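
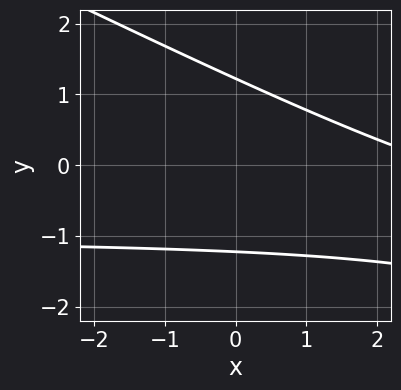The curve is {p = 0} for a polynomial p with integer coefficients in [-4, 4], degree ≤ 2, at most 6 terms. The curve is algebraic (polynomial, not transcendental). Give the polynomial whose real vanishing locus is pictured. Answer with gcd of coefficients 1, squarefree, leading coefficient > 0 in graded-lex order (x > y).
1. The degree is 2 — the shape is more complex than any degree-1 curve.
2. From the axis intercepts and sections: it misses every integer gridline on the x-axis.
3. Solving for integer coefficients yields p as stated.

x*y + 2*y^2 + x - 3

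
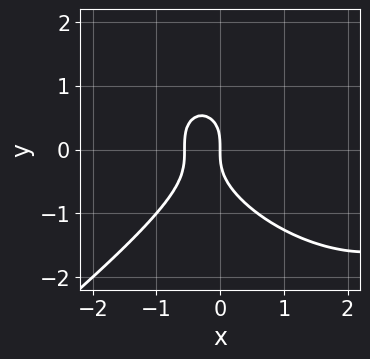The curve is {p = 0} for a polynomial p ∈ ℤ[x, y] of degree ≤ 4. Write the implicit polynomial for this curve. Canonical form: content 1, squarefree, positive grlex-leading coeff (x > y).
x^3 - 2*y^3 - 3*x^2 - 2*x

First, degree: a generic line meets the curve in up to 3 points, so deg p = 3.
Next, against the integer gridlines: one x-axis crossing is at x = 0; it crosses the y-axis at the gridline y = 0.
Finally, fitting integer coefficients to these (and the overall shape) gives p.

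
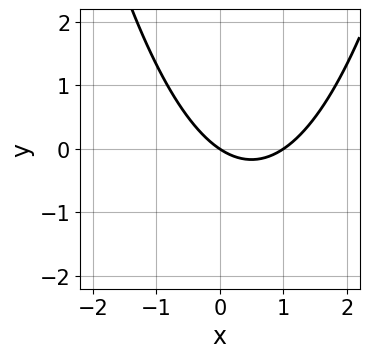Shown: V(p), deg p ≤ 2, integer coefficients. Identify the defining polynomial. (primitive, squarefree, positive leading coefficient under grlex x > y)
1. deg p = 2. The shape is more complex than any degree-1 curve.
2. From the visible intercepts: among the integer gridlines, it crosses the x-axis at x ∈ {0, 1}; it crosses the y-axis at the gridline y = 0.
3. Together with the visible shape, these determine p as stated.

2*x^2 - 2*x - 3*y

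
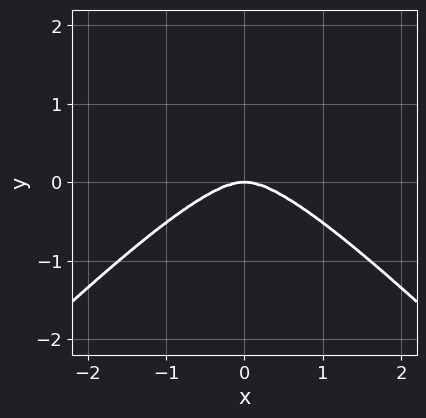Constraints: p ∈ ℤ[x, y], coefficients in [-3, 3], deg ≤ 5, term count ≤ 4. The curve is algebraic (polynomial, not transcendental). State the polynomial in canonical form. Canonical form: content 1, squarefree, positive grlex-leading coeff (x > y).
1. Degree: the shape is more complex than any degree-3 curve, so deg p = 4.
2. Symmetries: mirror symmetry x ↦ −x ⇒ only even powers of x.
3. Against the integer gridlines: one x-axis crossing is at x = 0; one y-axis crossing is at y = 0.
4. Putting this together gives p.

x^4 - y^4 + x^2*y + 3*y^3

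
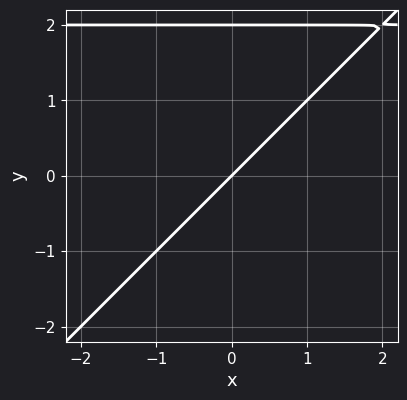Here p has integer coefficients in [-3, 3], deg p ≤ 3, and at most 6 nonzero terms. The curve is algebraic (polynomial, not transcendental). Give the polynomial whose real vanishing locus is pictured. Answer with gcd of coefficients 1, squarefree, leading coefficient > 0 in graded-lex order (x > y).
1. Degree: no degree-1 curve has this shape, so deg p = 2.
2. Checking where it meets the axes: the y-axis gridline crossings are at y ∈ {0, 2}; it crosses the x-axis at the gridline x = 0.
3. The integer polynomial consistent with all of this is the stated p.

x*y - y^2 - 2*x + 2*y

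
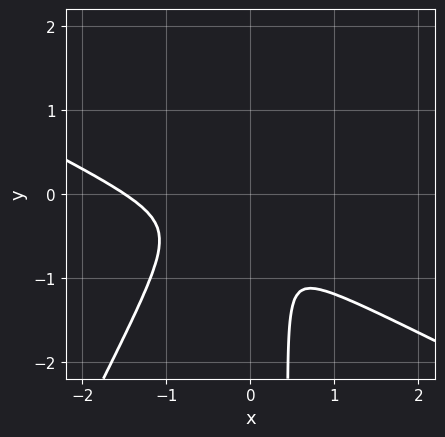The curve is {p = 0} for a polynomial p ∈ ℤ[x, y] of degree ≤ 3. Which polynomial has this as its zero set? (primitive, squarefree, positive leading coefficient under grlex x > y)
2*x^3 + 3*x^2*y - 2*x*y^2 + 3*x^2 + y^2

deg p = 3.
Solving for integer coefficients yields p as stated.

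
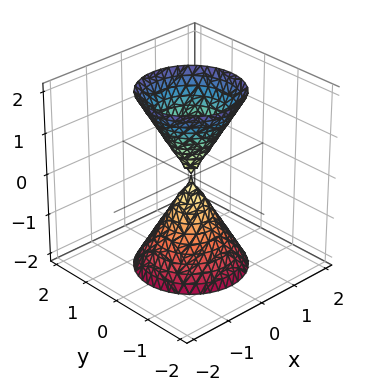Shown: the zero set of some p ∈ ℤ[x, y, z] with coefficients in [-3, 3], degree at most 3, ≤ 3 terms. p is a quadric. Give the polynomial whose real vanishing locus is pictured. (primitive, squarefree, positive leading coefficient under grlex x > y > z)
3*x^2 + 3*y^2 - z^2

The picture has 2 separate pieces.
Degree: a double cone through the origin; a quadric, so deg p = 2.
Symmetries: the z-axis is an axis of rotation, so x and y enter only as x² + y²; mirror symmetry z ↦ −z ⇒ only even powers of z.
Reading off the gridlines: one x-axis crossing is at x = 0; it meets the y-axis at y = 0 (among the integer gridlines); one z-axis crossing is at z = 0.
The integer polynomial consistent with all of this is the stated p.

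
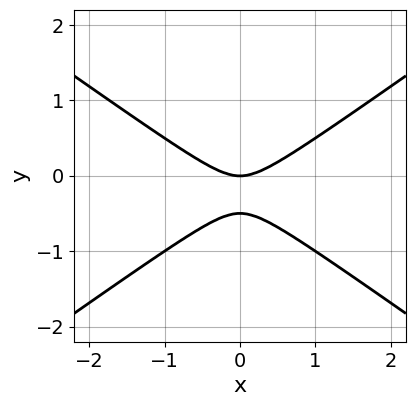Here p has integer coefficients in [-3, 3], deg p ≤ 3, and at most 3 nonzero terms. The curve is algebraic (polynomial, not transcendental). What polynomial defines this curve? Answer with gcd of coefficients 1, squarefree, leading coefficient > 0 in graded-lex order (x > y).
deg p = 2. No degree-1 curve has this shape.
Symmetries: mirror symmetry x ↦ −x ⇒ only even powers of x.
From the axis intercepts and sections: it crosses the y-axis at the gridline y = 0; it crosses the x-axis at the gridline x = 0.
Fitting integer coefficients to these (and the overall shape) gives p.

x^2 - 2*y^2 - y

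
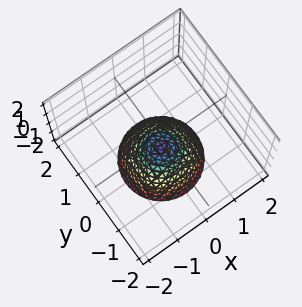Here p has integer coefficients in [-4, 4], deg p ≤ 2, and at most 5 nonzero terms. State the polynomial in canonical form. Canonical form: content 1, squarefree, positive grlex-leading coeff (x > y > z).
3*x^2 + 3*y^2 + 3*z + 2

(a) deg p = 2.
(b) Symmetries: every cross-section ⟂ z is a circle, so x, y appear only via x² + y².
(c) Against the integer gridlines: a circular section at z = -2 has radius between 1 and 2; no x-intercept at any integer in the box; the surface avoids every integer y-axis point in the box.
(d) Putting this together gives p.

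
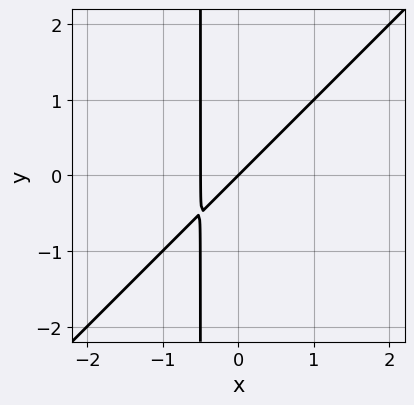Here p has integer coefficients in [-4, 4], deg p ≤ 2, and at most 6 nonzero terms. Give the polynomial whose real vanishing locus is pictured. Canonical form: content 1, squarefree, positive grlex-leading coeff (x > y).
2*x^2 - 2*x*y + x - y

(a) deg p = 2. The shape is more complex than any degree-1 curve.
(b) Against the integer gridlines: one x-axis crossing is at x = 0; one y-axis crossing is at y = 0.
(c) Solving for integer coefficients yields p as stated.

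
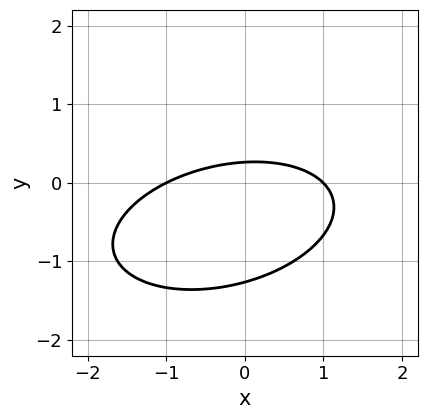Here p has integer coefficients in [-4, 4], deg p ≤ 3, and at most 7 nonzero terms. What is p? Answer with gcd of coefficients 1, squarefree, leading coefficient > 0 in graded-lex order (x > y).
x^2 - x*y + 3*y^2 + 3*y - 1

1. The degree is 2 — no degree-1 curve has this shape.
2. Against the integer gridlines: the x-axis gridline crossings are at x ∈ {-1, 1}.
3. The integer polynomial consistent with all of this is the stated p.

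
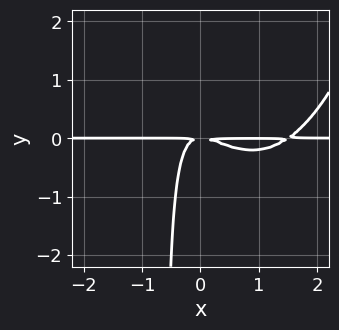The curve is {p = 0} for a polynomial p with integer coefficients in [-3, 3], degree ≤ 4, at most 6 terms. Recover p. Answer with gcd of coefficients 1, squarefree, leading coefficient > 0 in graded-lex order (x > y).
2*x^3*y - 3*x^2*y - 3*x*y^2 - 2*y^2

1. deg p = 4. A generic line meets the curve in up to 4 points.
2. Checking where it meets the axes: the visible x-axis segment lies entirely on the curve.
3. The integer polynomial consistent with all of this is the stated p.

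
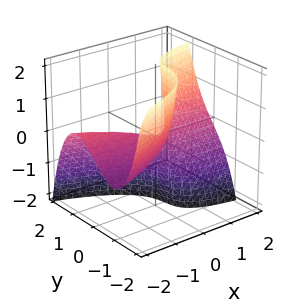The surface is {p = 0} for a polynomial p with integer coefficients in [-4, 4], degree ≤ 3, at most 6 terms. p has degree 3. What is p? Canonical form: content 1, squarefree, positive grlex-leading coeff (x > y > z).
3*y^3 + 3*x*y - 3*x*z + y^2 + z

1. Degree: a generic line meets the surface in up to 3 points, so deg p = 3.
2. From the axis intercepts and sections: every point of the x-axis in the box is on the surface; it meets the z-axis at z = 0 (among the integer gridlines); it crosses the y-axis at the gridline y = 0.
3. Together with the visible shape, these determine p as stated.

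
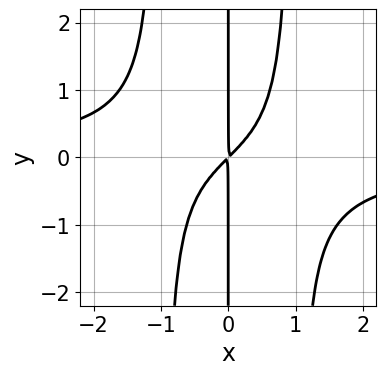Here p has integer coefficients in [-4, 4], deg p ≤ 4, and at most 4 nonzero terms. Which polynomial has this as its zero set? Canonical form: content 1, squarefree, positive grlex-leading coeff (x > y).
x^3*y + x^2 - x*y

1. The degree is 4 — a generic line meets the curve in up to 4 points.
2. Reading off the gridlines: every point of the y-axis in the box is on the curve.
3. The integer polynomial consistent with all of this is the stated p.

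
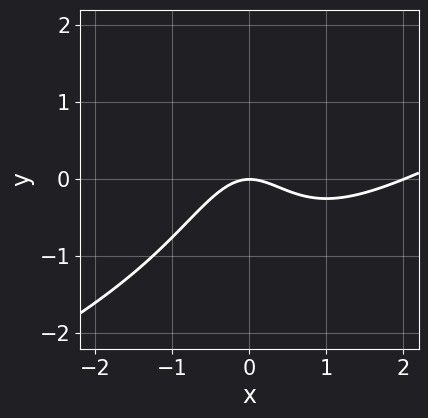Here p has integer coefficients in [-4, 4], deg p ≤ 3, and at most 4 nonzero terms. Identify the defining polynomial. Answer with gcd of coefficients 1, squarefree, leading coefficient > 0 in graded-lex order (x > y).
First, deg p = 3. No degree-2 curve has this shape.
Next, from the axis intercepts and sections: it meets the y-axis at y = 0 (among the integer gridlines); among the integer gridlines, it crosses the x-axis at x ∈ {0, 2}.
Finally, these observations pin down the coefficients.

x^3 - 2*x^2*y - 2*x^2 - 2*y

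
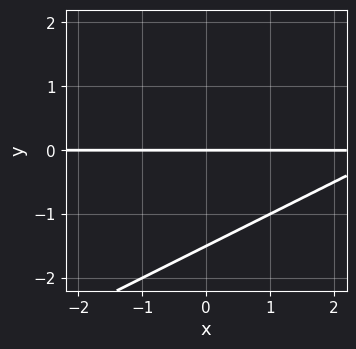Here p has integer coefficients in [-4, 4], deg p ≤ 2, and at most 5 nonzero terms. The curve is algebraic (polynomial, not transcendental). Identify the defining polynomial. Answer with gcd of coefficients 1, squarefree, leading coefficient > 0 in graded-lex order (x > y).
First, the degree is 2 — no degree-1 curve has this shape.
Then, observable constraints: one y-axis crossing is at y = 0; the visible x-axis segment lies entirely on the curve.
Finally, the integer polynomial consistent with all of this is the stated p.

x*y - 2*y^2 - 3*y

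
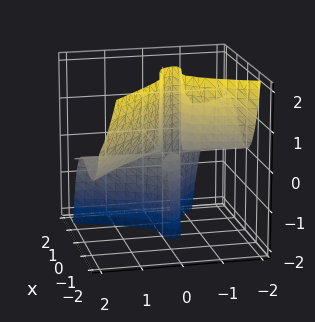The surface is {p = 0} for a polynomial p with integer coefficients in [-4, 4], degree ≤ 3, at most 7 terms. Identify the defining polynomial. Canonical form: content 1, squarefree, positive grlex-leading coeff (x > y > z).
The degree is 3 — no degree-2 surface has this shape.
From the visible intercepts: the visible y-axis segment lies entirely on the surface; every point of the z-axis in the box is on the surface.
These observations pin down the coefficients.

3*x^3 + 3*x^2*y + 2*y^2*z - x^2 + y*z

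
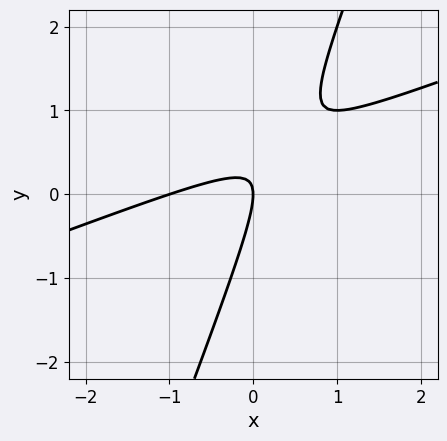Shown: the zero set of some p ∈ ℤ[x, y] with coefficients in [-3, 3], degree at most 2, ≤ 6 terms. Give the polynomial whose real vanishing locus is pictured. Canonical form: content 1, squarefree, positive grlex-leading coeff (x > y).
x^2 - 3*x*y + y^2 + x

First, deg p = 2.
Next, against the integer gridlines: it crosses the y-axis at the gridline y = 0; among the integer gridlines, it crosses the x-axis at x ∈ {-1, 0}.
Finally, solving for integer coefficients yields p as stated.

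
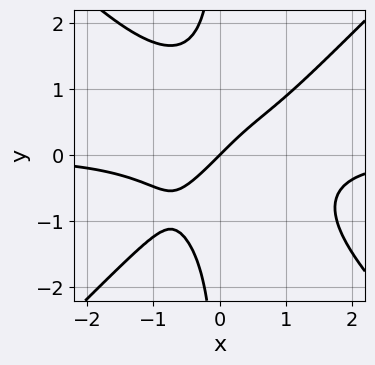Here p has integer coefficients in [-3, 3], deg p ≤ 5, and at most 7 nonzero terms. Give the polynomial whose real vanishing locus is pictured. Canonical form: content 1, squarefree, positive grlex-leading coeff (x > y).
3*x^3*y - 3*x*y^3 - x^2*y + 3*x - 3*y

1. deg p = 4.
2. From the axis intercepts and sections: one y-axis crossing is at y = 0; it meets the x-axis at x = 0 (among the integer gridlines).
3. These observations pin down the coefficients.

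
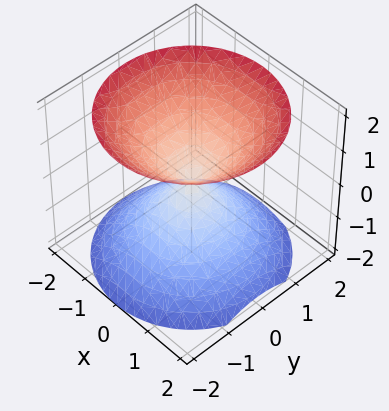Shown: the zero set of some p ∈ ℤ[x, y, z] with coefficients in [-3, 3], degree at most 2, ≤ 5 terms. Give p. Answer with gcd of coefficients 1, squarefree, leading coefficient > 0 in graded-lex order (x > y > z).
1. I count 2 distinct pieces. Treating them together as one polynomial.
2. Degree: a double cone through the origin; a quadric, so deg p = 2.
3. Symmetries: it's symmetric under z → −z, forcing even powers of z; every cross-section ⟂ z is a circle, so x, y appear only via x² + y².
4. Checking where it meets the axes: a circular section at z = -1 has radius exactly 1; it crosses the y-axis at the gridline y = 0; one z-axis crossing is at z = 0; it crosses the x-axis at the gridline x = 0.
5. Matching integer coefficients to the picture gives p.

x^2 + y^2 - z^2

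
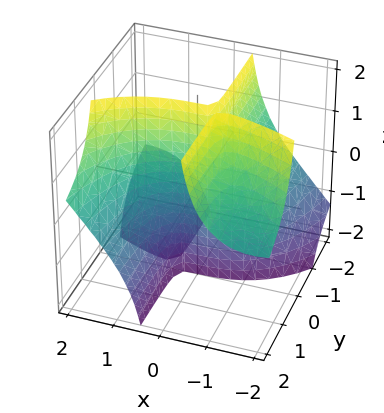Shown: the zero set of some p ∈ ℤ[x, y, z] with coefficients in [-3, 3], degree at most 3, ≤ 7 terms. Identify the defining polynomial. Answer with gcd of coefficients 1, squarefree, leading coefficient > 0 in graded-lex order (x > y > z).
x^3 + x^2*y - 3*x*y*z - x*y - 3*y

There are 3 components.
deg p = 3.
From the visible intercepts: one y-axis crossing is at y = 0; it crosses the x-axis at the gridline x = 0; the visible z-axis segment lies entirely on the surface.
Fitting integer coefficients to these (and the overall shape) gives p.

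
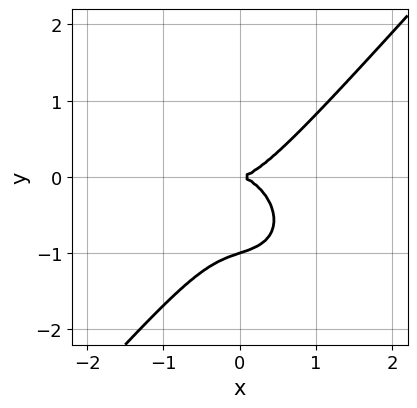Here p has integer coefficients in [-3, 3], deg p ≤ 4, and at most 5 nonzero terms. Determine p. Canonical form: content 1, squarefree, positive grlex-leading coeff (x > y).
3*x^3 + x*y^2 - 3*y^3 - 3*y^2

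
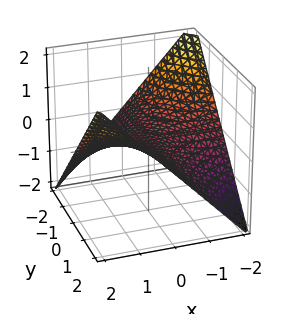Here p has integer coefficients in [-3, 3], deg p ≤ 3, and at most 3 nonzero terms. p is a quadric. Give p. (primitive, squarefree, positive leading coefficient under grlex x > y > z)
x*y - 2*z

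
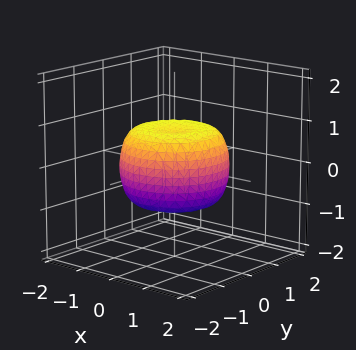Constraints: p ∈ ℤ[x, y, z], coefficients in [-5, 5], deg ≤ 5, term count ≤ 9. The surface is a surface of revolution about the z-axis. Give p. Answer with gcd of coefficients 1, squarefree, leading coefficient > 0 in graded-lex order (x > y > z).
2*x^4 + 4*x^2*y^2 + 2*y^4 - 2*x^2 - 2*y^2 + 3*z^2 - 2

(a) The degree is 4 — no degree-3 surface has this shape.
(b) By symmetry, every cross-section ⟂ z is a circle, so x, y appear only via x² + y².
(c) From the axis intercepts and sections: a circular section at z = 0 has radius between 1 and 2.
(d) Together with the visible shape, these determine p as stated.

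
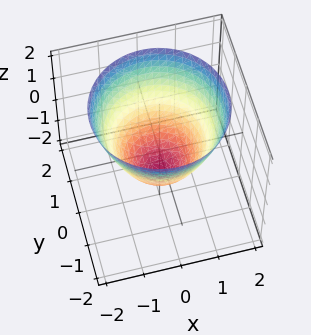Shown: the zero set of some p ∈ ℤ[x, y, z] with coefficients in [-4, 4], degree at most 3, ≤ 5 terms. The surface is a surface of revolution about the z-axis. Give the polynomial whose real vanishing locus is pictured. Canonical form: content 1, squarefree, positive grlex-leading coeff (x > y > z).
deg p = 2. No degree-1 surface has this shape.
By symmetry, the surface is invariant under rotation about z: p = q(x² + y², z).
From the visible intercepts: the x-axis gridline crossings are at x ∈ {-1, 1}; one z-axis crossing is at z = -1.
Solving for integer coefficients yields p as stated. Check: (0, 1, 0) on the y-axis lies on the surface, and p(0, 1, 0) = 0. ✓

x^2 + y^2 - z - 1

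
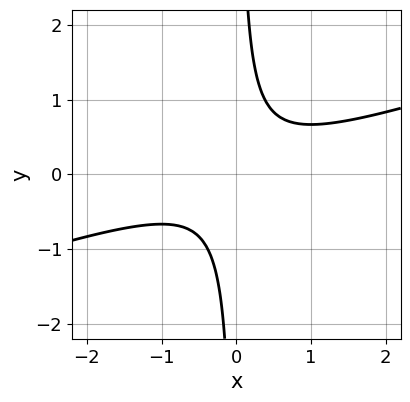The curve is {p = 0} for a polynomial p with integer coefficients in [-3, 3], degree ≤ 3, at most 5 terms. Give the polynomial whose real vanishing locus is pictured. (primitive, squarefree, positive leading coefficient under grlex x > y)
x^2 - 3*x*y + 1

1. deg p = 2. The shape is more complex than any degree-1 curve.
2. From the visible intercepts: it misses every integer gridline on the y-axis; the curve avoids every integer x-axis point in the box.
3. These observations pin down the coefficients.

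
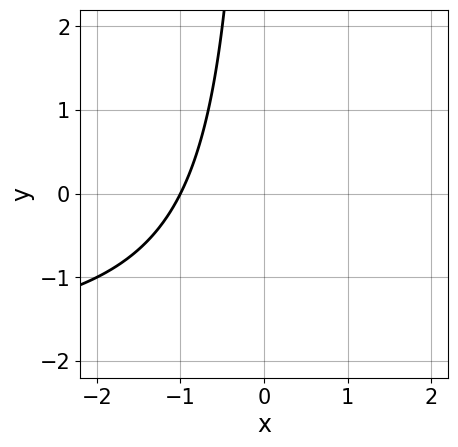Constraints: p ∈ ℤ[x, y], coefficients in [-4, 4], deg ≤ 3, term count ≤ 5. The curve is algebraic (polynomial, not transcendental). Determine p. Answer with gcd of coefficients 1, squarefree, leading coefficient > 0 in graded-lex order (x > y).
x*y + 2*x + 2

1. Degree: a generic line meets the curve in up to 2 points, so deg p = 2.
2. From the visible intercepts: one x-axis crossing is at x = -1; no y-intercept at any integer in the box.
3. Together with the visible shape, these determine p as stated.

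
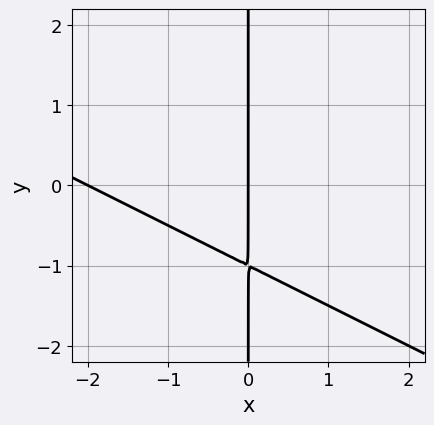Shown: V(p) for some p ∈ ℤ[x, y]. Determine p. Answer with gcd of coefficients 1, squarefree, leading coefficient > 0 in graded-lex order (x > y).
deg p = 2. The shape is more complex than any degree-1 curve.
Reading off the gridlines: the x-axis gridline crossings are at x ∈ {-2, 0}; every point of the y-axis in the box is on the curve.
The integer polynomial consistent with all of this is the stated p.

x^2 + 2*x*y + 2*x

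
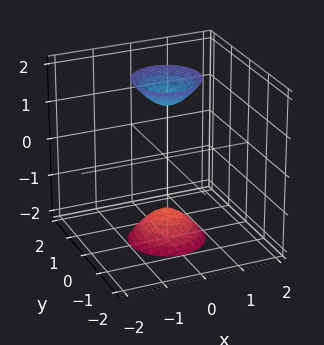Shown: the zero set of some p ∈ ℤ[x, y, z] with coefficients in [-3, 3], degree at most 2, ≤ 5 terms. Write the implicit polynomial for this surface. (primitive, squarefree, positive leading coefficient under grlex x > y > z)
3*x^2 + 3*y^2 - z^2 + 2

(a) There are 2 components. Treating them together as one polynomial.
(b) Degree: two separate bowl-shaped sheets opening away from each other; a quadric, so deg p = 2.
(c) By symmetry, every cross-section ⟂ z is a circle, so x, y appear only via x² + y²; the z ↦ −z reflection is a symmetry, so z appears only in even powers.
(d) Checking where it meets the axes: it misses every integer gridline on the x-axis; the surface avoids every integer y-axis point in the box; a circular section at z = -2 has radius between 0 and 1.
(e) Solving for integer coefficients yields p as stated.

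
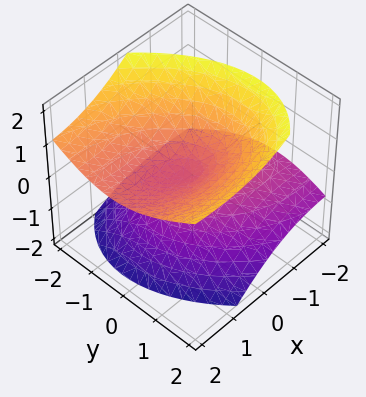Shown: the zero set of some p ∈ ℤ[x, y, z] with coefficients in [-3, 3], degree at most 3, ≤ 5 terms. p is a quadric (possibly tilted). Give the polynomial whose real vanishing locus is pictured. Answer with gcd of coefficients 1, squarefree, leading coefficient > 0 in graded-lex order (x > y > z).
x^2 + x*y - 3*x*z + 2*y^2 - 3*z^2

1. The degree is 2 — the shape is more complex than any degree-1 surface.
2. From the axis intercepts and sections: it meets the y-axis at y = 0 (among the integer gridlines); one x-axis crossing is at x = 0.
3. Fitting integer coefficients to these (and the overall shape) gives p.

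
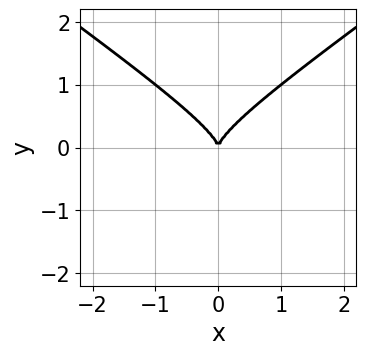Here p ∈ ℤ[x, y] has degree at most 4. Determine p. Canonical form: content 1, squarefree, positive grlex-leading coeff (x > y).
1. The degree is 3 — a generic line meets the curve in up to 3 points.
2. Symmetries: mirror symmetry x ↦ −x ⇒ only even powers of x.
3. Checking where it meets the axes: it crosses the y-axis at the gridline y = 0; it crosses the x-axis at the gridline x = 0.
4. Putting this together gives p.

x^2*y - 2*y^3 + x^2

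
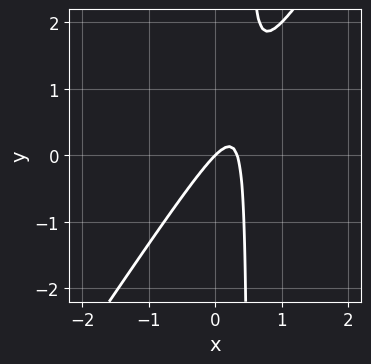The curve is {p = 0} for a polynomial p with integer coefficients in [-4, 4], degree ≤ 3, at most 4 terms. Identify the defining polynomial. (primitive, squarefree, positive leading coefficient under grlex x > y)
1. The degree is 2 — the shape is more complex than any degree-1 curve.
2. Reading off the gridlines: it crosses the x-axis at the gridline x = 0; it meets the y-axis at y = 0 (among the integer gridlines).
3. Solving for integer coefficients yields p as stated.

3*x^2 - 2*x*y - x + y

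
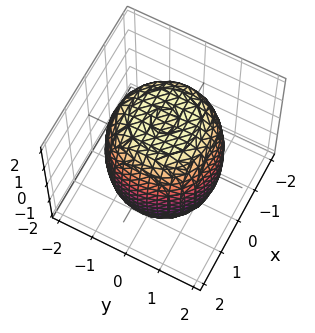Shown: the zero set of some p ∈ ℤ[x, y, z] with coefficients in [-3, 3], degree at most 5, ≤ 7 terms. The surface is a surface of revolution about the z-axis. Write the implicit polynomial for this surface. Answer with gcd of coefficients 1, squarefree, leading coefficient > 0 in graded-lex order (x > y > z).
x^4 + 2*x^2*y^2 + y^4 - x^2 - y^2 + z^2 - 3

deg p = 4.
Symmetries: rotational symmetry about the z-axis ⇒ p depends on x, y only through x² + y².
From the visible intercepts: a circular section at z = -1 has radius between 1 and 2.
Putting this together gives p.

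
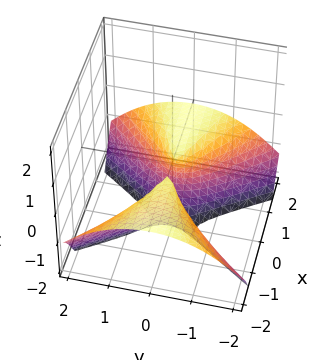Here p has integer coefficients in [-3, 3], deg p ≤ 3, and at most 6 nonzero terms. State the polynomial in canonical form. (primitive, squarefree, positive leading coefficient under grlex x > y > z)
1. The degree is 3 — the shape is more complex than any degree-2 surface.
2. Against the integer gridlines: it crosses the z-axis at the gridline z = -2; every point of the x-axis in the box is on the surface.
3. Fitting integer coefficients to these (and the overall shape) gives p.

3*x^2*z + z^3 + 3*y^2 + 2*z^2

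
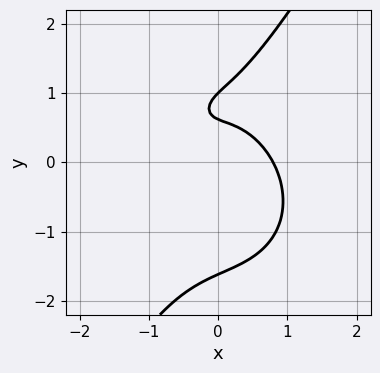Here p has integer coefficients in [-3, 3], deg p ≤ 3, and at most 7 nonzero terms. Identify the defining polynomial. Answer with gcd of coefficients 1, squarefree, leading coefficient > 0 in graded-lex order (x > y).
2*x^3 + x*y^2 - y^3 + 2*y - 1

First, degree: a generic line meets the curve in up to 3 points, so deg p = 3.
Next, checking where it meets the axes: it meets the y-axis at y = 1 (among the integer gridlines).
Finally, assembling these constraints gives the stated polynomial.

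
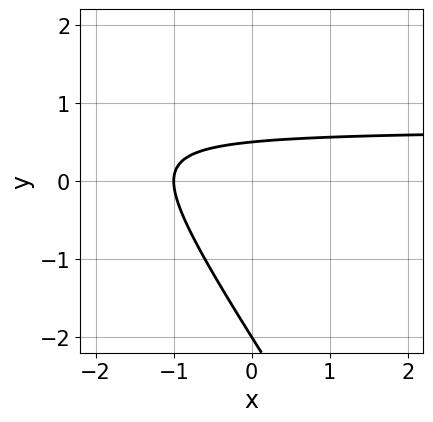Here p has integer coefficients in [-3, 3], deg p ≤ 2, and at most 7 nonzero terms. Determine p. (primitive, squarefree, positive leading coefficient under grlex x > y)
3*x*y + 2*y^2 - 2*x + 3*y - 2

(a) deg p = 2.
(b) Observable constraints: it crosses the x-axis at the gridline x = -1; it crosses the y-axis at the gridline y = -2.
(c) Assembling these constraints gives the stated polynomial.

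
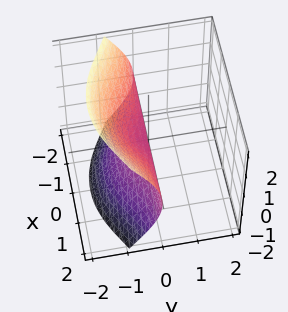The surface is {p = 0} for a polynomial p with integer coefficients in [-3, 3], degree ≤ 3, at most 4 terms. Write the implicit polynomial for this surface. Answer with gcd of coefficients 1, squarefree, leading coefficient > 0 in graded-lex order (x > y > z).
First, deg p = 3. The shape is more complex than any degree-2 surface.
Then, observable constraints: the visible x-axis segment lies entirely on the surface; it meets the y-axis at y = 0 (among the integer gridlines).
Finally, assembling these constraints gives the stated polynomial.

x^2*y + y^3 + z^2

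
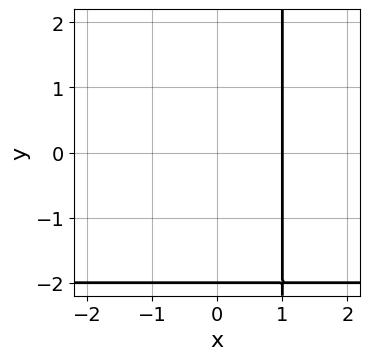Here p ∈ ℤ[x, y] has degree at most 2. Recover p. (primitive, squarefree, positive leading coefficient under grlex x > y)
First, deg p = 2. A generic line meets the curve in up to 2 points.
Then, against the integer gridlines: one x-axis crossing is at x = 1; it crosses the y-axis at the gridline y = -2.
Finally, putting this together gives p.

x*y + 2*x - y - 2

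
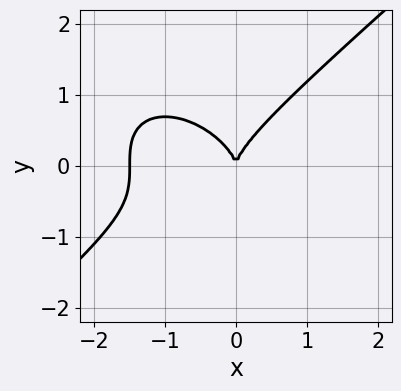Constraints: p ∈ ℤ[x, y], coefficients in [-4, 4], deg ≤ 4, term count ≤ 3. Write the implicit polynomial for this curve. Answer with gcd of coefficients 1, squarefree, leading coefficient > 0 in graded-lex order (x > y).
First, deg p = 3. A generic line meets the curve in up to 3 points.
Then, from the visible intercepts: it crosses the y-axis at the gridline y = 0; one x-axis crossing is at x = 0.
Finally, these observations pin down the coefficients.

2*x^3 - 3*y^3 + 3*x^2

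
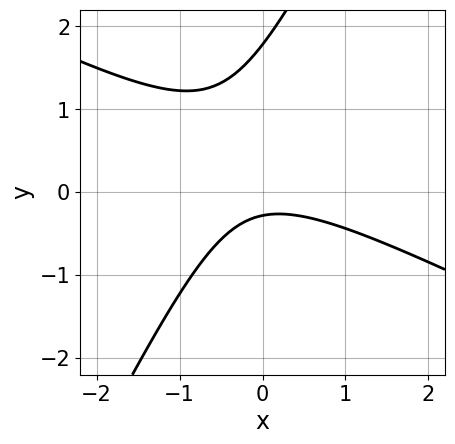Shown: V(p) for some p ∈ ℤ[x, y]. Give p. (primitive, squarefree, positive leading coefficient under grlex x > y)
2*x^2 + 3*x*y - 2*y^2 + 3*y + 1

Degree: a generic line meets the curve in up to 2 points, so deg p = 2.
Reading off the gridlines: it misses every integer gridline on the x-axis.
Assembling these constraints gives the stated polynomial.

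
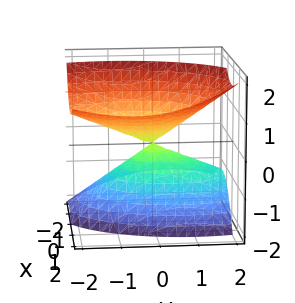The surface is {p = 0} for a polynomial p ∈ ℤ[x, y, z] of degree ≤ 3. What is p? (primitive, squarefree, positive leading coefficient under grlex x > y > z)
(a) The degree is 2 — the shape is more complex than any degree-1 surface.
(b) From the axis intercepts and sections: it meets the z-axis at z = 0 (among the integer gridlines); it meets the x-axis at x = 0 (among the integer gridlines); it crosses the y-axis at the gridline y = 0.
(c) These observations pin down the coefficients.

2*x^2 - 2*x*z + y^2 + y*z - 2*z^2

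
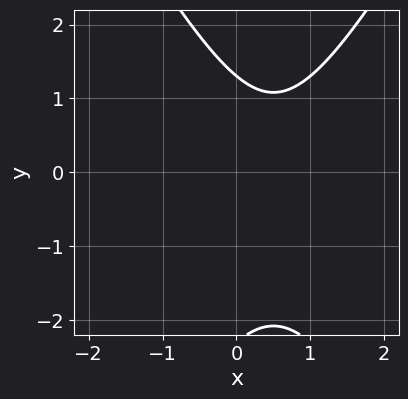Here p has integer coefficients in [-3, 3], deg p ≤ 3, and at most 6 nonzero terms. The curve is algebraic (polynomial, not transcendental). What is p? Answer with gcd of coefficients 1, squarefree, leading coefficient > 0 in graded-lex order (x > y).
3*x^2 - y^2 - 3*x - y + 3

First, the degree is 2 — a generic line meets the curve in up to 2 points.
Next, from the visible intercepts: no x-intercept at any integer in the box.
Finally, solving for integer coefficients yields p as stated.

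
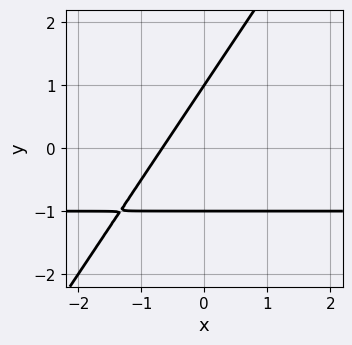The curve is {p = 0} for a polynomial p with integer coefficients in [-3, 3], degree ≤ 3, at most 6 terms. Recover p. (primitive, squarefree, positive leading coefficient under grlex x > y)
3*x*y - 2*y^2 + 3*x + 2

1. Degree: no degree-1 curve has this shape, so deg p = 2.
2. From the visible intercepts: among the integer gridlines, it crosses the y-axis at y ∈ {-1, 1}.
3. Together with the visible shape, these determine p as stated.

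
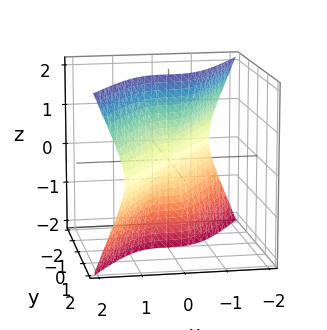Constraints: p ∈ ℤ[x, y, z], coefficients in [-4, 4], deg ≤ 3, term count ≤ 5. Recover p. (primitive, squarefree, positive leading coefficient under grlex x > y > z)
3*x^3 - 2*x^2*y - y*z^2

deg p = 3. No degree-2 surface has this shape.
Observable constraints: it crosses the x-axis at the gridline x = 0; the visible y-axis segment lies entirely on the surface; the visible z-axis segment lies entirely on the surface.
Together with the visible shape, these determine p as stated.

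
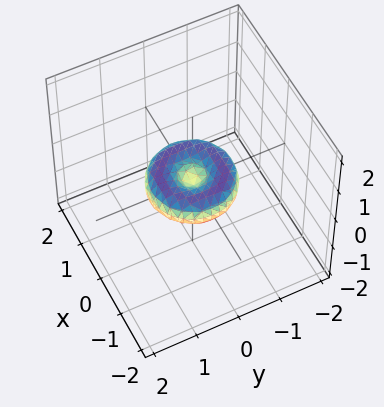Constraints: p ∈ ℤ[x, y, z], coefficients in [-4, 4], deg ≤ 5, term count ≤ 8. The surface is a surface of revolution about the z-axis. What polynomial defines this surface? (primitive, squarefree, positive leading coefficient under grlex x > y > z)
x^4 + 2*x^2*y^2 + y^4 - x^2 - y^2 + 2*z^2

1. The degree is 4 — the shape is more complex than any degree-3 surface.
2. Symmetry: the z-axis is an axis of rotation, so x and y enter only as x² + y².
3. Reading off the gridlines: among the integer gridlines, it crosses the y-axis at y ∈ {-1, 0, 1}; it meets the z-axis at z = 0 (among the integer gridlines); a circular section at z = 0 has radius exactly 1; among the integer gridlines, it crosses the x-axis at x ∈ {-1, 0, 1}.
4. Solving for integer coefficients yields p as stated.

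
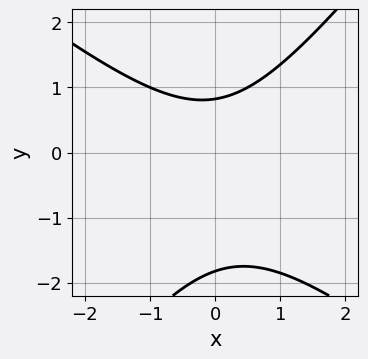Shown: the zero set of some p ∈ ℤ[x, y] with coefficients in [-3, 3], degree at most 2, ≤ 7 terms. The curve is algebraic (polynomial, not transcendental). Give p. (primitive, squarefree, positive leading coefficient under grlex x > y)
2*x^2 + x*y - 2*y^2 - 2*y + 3

First, the degree is 2 — no degree-1 curve has this shape.
Then, checking where it meets the axes: it misses every integer gridline on the x-axis.
Finally, fitting integer coefficients to these (and the overall shape) gives p.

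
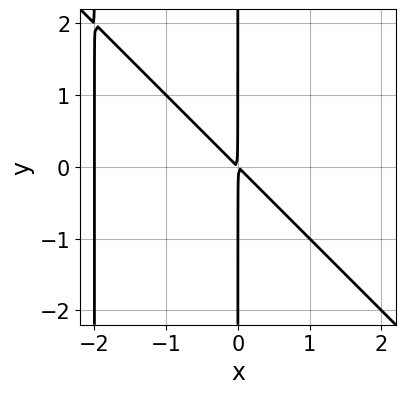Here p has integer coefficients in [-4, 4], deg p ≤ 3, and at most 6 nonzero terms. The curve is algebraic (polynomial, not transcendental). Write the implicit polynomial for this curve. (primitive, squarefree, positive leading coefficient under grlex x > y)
x^3 + x^2*y + 2*x^2 + 2*x*y

1. Degree: a generic line meets the curve in up to 3 points, so deg p = 3.
2. Checking where it meets the axes: the visible y-axis segment lies entirely on the curve; one x-axis crossing is at x = -2.
3. The integer polynomial consistent with all of this is the stated p.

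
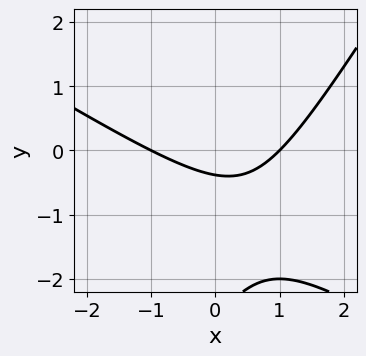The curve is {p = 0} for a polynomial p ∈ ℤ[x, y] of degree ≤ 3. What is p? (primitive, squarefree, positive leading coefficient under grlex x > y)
The degree is 2 — no degree-1 curve has this shape.
From the visible intercepts: among the integer gridlines, it crosses the x-axis at x ∈ {-1, 1}.
Together with the visible shape, these determine p as stated.

x^2 + x*y - y^2 - 3*y - 1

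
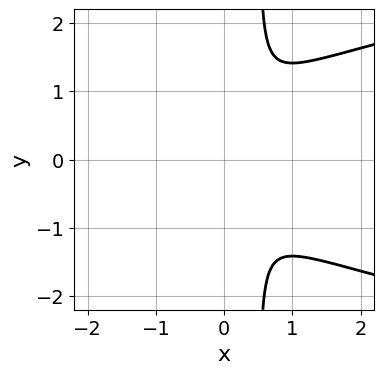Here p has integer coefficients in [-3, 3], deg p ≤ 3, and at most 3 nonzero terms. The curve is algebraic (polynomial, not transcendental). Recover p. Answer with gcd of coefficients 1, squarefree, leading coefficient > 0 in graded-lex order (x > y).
2*x*y^2 - 2*x^2 - y^2

1. Degree: a generic line meets the curve in up to 3 points, so deg p = 3.
2. Symmetries: the y ↦ −y reflection is a symmetry, so y appears only in even powers.
3. Together with the visible shape, these determine p as stated.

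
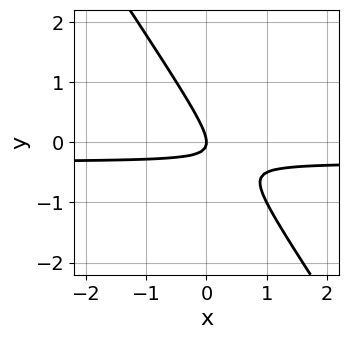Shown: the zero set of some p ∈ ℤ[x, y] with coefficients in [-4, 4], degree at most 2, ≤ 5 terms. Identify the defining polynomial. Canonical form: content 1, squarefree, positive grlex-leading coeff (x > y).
3*x*y + 2*y^2 + x

1. The degree is 2 — no degree-1 curve has this shape.
2. From the visible intercepts: one y-axis crossing is at y = 0; it meets the x-axis at x = 0 (among the integer gridlines).
3. Assembling these constraints gives the stated polynomial.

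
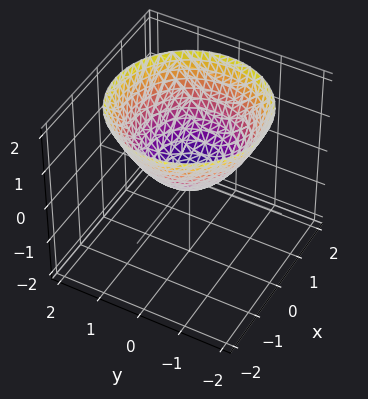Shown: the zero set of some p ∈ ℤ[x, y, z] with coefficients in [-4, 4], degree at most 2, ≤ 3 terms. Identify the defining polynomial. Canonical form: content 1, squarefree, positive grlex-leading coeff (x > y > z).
2*x^2 + 2*y^2 - 3*z

First, deg p = 2. A paraboloid; a quadric.
Next, symmetries: rotational symmetry about the z-axis ⇒ p depends on x, y only through x² + y².
Then, against the integer gridlines: it crosses the y-axis at the gridline y = 0; it meets the z-axis at z = 0 (among the integer gridlines); it crosses the x-axis at the gridline x = 0.
Finally, solving for integer coefficients yields p as stated.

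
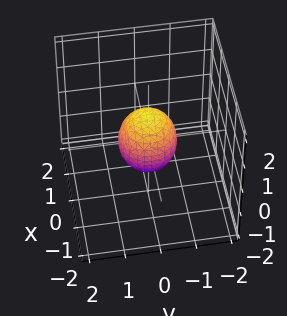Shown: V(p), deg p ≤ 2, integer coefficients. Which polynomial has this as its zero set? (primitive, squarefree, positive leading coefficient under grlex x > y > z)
1. The degree is 2 — bounded and convex; a quadric.
2. Symmetries: mirror symmetry z ↦ −z ⇒ only even powers of z; the z-axis is an axis of rotation, so x and y enter only as x² + y².
3. Reading off the gridlines: among the integer gridlines, it crosses the z-axis at z ∈ {-1, 1}; a circular section at z = 0 has radius between 0 and 1.
4. Putting this together gives p.

3*x^2 + 3*y^2 + 2*z^2 - 2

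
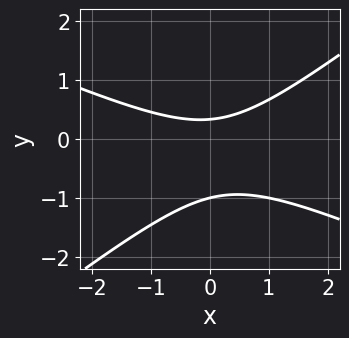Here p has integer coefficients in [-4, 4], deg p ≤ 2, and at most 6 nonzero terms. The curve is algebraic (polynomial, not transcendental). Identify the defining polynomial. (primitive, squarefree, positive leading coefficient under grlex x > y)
x^2 + x*y - 3*y^2 - 2*y + 1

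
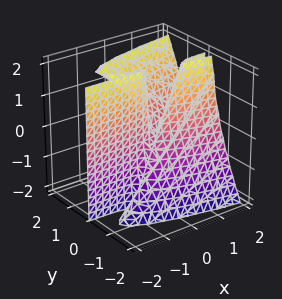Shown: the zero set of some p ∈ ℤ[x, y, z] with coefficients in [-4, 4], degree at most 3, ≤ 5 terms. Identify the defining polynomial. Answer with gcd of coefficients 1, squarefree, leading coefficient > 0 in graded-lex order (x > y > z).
First, deg p = 3. A generic line meets the surface in up to 3 points.
Next, observable constraints: it meets the y-axis at y = 0 (among the integer gridlines); every point of the x-axis in the box is on the surface.
Finally, together with the visible shape, these determine p as stated.

3*y^3 - 2*y^2*z - x*y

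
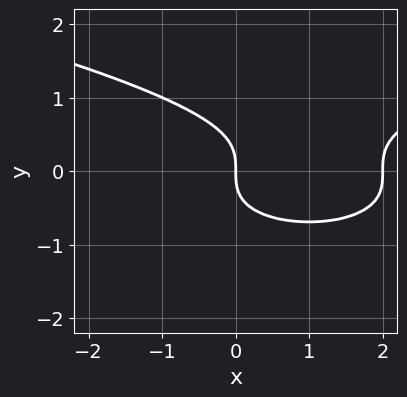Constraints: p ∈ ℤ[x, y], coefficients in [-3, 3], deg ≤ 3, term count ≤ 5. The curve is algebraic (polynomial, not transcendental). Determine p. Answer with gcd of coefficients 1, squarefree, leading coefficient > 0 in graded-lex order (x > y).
3*y^3 - x^2 + 2*x

Degree: a generic line meets the curve in up to 3 points, so deg p = 3.
From the axis intercepts and sections: among the integer gridlines, it crosses the x-axis at x ∈ {0, 2}; one y-axis crossing is at y = 0.
Fitting integer coefficients to these (and the overall shape) gives p.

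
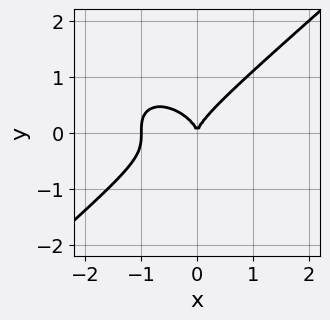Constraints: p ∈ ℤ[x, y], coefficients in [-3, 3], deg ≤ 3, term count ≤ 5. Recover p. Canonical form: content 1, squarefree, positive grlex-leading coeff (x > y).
2*x^3 - 3*y^3 + 2*x^2

1. The degree is 3 — no degree-2 curve has this shape.
2. Against the integer gridlines: among the integer gridlines, it crosses the x-axis at x ∈ {-1, 0}; it crosses the y-axis at the gridline y = 0.
3. These observations pin down the coefficients.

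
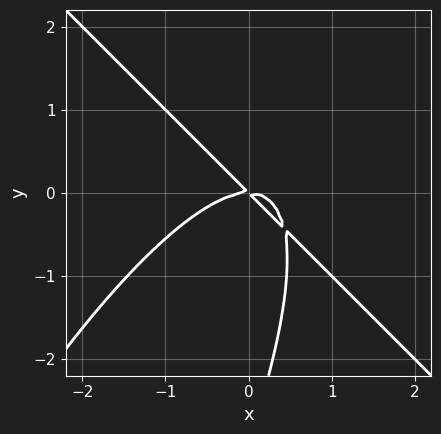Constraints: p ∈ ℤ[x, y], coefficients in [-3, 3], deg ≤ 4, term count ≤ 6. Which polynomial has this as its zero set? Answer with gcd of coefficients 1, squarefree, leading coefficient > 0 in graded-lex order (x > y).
(a) The degree is 3 — a generic line meets the curve in up to 3 points.
(b) From the axis intercepts and sections: it meets the y-axis at y = 0 (among the integer gridlines); it crosses the x-axis at the gridline x = 0.
(c) Fitting integer coefficients to these (and the overall shape) gives p.

3*x^3 - 2*x*y^2 + y^3 + 3*x*y + 3*y^2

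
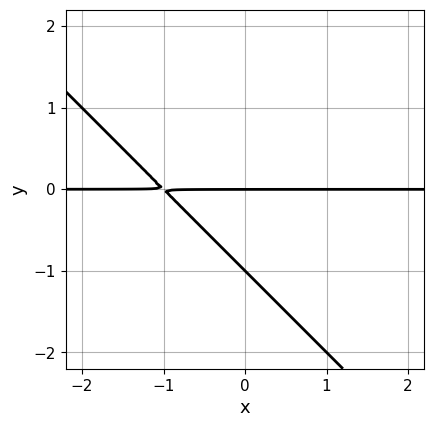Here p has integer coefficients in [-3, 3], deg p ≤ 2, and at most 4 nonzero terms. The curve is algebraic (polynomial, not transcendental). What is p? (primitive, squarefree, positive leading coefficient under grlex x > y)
x*y + y^2 + y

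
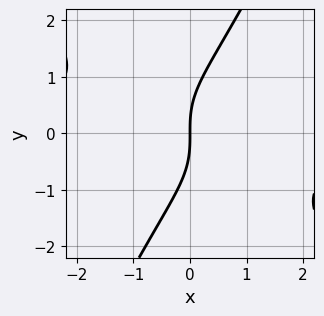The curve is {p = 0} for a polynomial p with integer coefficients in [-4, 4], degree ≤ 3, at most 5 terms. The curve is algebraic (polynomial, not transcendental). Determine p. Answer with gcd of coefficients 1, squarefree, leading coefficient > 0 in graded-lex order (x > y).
(a) Degree: no degree-2 curve has this shape, so deg p = 3.
(b) Against the integer gridlines: it meets the y-axis at y = 0 (among the integer gridlines); it crosses the x-axis at the gridline x = 0.
(c) Putting this together gives p.

2*x^2*y + x*y^2 - y^3 + 3*x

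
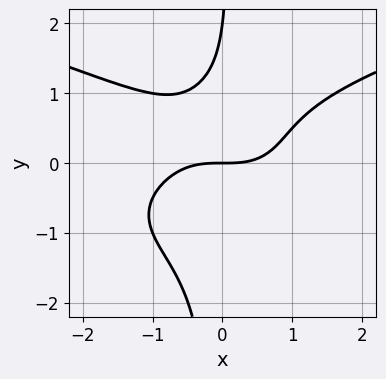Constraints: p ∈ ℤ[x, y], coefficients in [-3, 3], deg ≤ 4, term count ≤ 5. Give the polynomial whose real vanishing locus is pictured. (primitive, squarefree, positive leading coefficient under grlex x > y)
1. deg p = 4. A generic line meets the curve in up to 4 points.
2. Reading off the gridlines: among the integer gridlines, it crosses the y-axis at y ∈ {0, 2}; it crosses the x-axis at the gridline x = 0.
3. Fitting integer coefficients to these (and the overall shape) gives p.

2*x*y^3 - x^3 - y^2 + 2*y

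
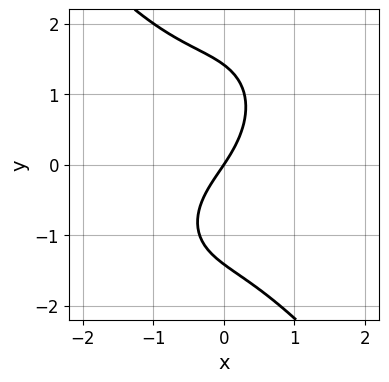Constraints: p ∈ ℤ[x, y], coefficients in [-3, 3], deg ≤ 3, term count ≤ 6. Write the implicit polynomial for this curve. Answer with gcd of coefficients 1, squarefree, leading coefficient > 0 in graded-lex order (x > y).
2*x^3 + y^3 + x^2 + 3*x - 2*y

(a) Degree: the shape is more complex than any degree-2 curve, so deg p = 3.
(b) Observable constraints: it meets the y-axis at y = 0 (among the integer gridlines); one x-axis crossing is at x = 0.
(c) The integer polynomial consistent with all of this is the stated p.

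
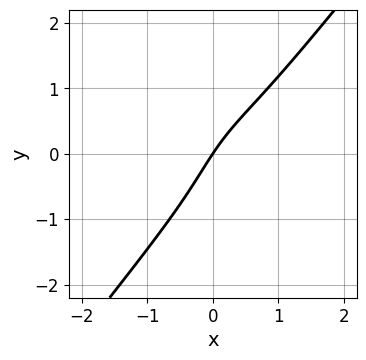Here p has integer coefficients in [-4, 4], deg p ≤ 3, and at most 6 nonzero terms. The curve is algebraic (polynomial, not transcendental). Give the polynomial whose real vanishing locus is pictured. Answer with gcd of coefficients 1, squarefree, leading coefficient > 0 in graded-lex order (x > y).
1. Degree: a generic line meets the curve in up to 3 points, so deg p = 3.
2. Reading off the gridlines: it meets the y-axis at y = 0 (among the integer gridlines); one x-axis crossing is at x = 0.
3. These observations pin down the coefficients.

2*x^3 - y^3 - x^2 + 3*x - 2*y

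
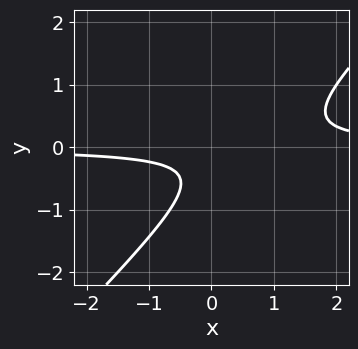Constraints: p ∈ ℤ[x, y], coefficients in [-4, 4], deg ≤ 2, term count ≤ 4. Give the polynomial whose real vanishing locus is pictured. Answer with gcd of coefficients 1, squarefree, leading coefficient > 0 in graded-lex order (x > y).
3*x*y - 3*y^2 - 2*y - 1

Degree: a generic line meets the curve in up to 2 points, so deg p = 2.
From the visible intercepts: no x-intercept at any integer in the box; the curve avoids every integer y-axis point in the box.
Together with the visible shape, these determine p as stated.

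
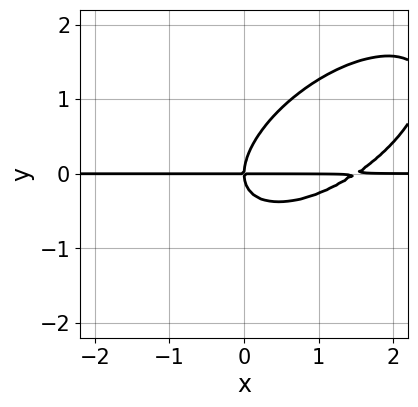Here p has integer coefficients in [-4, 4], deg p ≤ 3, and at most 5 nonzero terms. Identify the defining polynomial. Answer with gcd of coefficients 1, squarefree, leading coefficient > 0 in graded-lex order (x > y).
2*x^2*y - 3*x*y^2 + 3*y^3 - 3*x*y

First, the degree is 3 — the shape is more complex than any degree-2 curve.
Then, against the integer gridlines: every point of the x-axis in the box is on the curve; one y-axis crossing is at y = 0.
Finally, together with the visible shape, these determine p as stated.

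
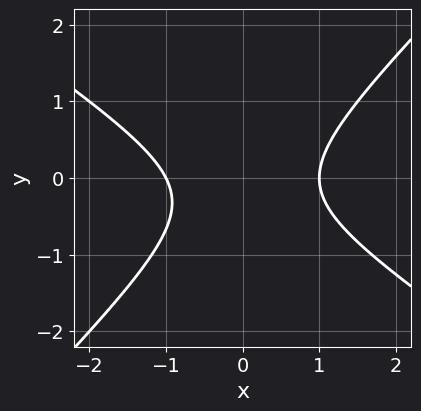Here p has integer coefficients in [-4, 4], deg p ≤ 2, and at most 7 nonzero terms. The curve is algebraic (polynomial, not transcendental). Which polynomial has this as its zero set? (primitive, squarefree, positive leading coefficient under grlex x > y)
2*x^2 + x*y - 3*y^2 - y - 2

First, the degree is 2 — no degree-1 curve has this shape.
Then, checking where it meets the axes: the x-axis gridline crossings are at x ∈ {-1, 1}; it misses every integer gridline on the y-axis.
Finally, assembling these constraints gives the stated polynomial.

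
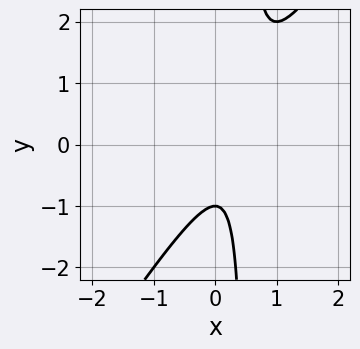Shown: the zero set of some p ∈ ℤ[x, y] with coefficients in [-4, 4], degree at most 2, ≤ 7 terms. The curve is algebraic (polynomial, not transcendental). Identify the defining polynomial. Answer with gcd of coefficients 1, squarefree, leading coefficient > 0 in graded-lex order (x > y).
The degree is 2 — the shape is more complex than any degree-1 curve.
Observable constraints: it misses every integer gridline on the x-axis; one y-axis crossing is at y = -1.
Matching integer coefficients to the picture gives p.

3*x^2 - 2*x*y - 2*x + y + 1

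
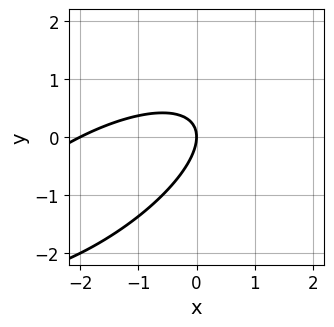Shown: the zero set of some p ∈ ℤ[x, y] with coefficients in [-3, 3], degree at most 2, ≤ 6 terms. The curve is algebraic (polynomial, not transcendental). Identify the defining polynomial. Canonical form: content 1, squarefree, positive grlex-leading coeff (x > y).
x^2 - 2*x*y + 2*y^2 + 2*x

First, the degree is 2 — no degree-1 curve has this shape.
Then, checking where it meets the axes: it meets the y-axis at y = 0 (among the integer gridlines); among the integer gridlines, it crosses the x-axis at x ∈ {-2, 0}.
Finally, the integer polynomial consistent with all of this is the stated p.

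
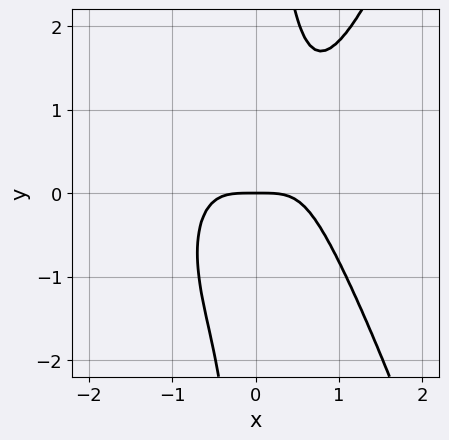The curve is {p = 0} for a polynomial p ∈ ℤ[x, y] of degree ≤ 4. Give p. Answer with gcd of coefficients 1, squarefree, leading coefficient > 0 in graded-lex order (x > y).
The degree is 4 — no degree-3 curve has this shape.
Observable constraints: it meets the y-axis at y = 0 (among the integer gridlines); one x-axis crossing is at x = 0.
These observations pin down the coefficients.

3*x^4 - 2*x*y^2 + 2*y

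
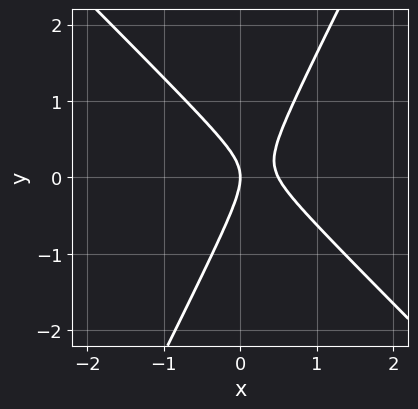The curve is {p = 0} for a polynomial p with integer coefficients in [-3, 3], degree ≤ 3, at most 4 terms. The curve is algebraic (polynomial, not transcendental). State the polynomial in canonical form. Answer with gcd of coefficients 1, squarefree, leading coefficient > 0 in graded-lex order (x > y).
First, the degree is 2 — the shape is more complex than any degree-1 curve.
Then, from the visible intercepts: it meets the x-axis at x = 0 (among the integer gridlines); one y-axis crossing is at y = 0.
Finally, fitting integer coefficients to these (and the overall shape) gives p.

2*x^2 + x*y - y^2 - x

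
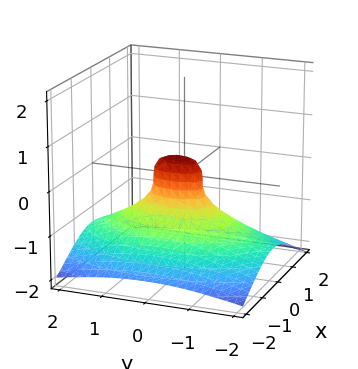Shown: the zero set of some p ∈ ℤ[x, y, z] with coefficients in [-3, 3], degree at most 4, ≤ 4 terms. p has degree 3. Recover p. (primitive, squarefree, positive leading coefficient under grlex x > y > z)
First, degree: no degree-2 surface has this shape, so deg p = 3.
Next, checking where it meets the axes: it meets the y-axis at y = 0 (among the integer gridlines); it crosses the z-axis at the gridline z = 0.
Finally, solving for integer coefficients yields p as stated.

2*z^3 + 3*x^2 + y^2 + 2*x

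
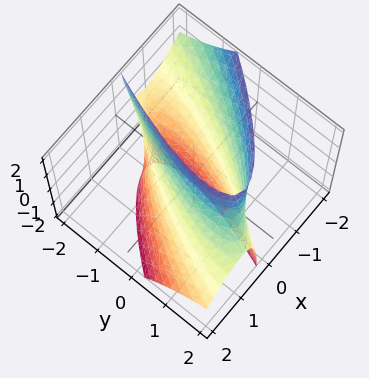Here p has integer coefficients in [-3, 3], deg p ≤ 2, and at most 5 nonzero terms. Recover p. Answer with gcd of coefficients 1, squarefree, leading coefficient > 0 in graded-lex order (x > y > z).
First, degree: no degree-1 surface has this shape, so deg p = 2.
Next, against the integer gridlines: no z-intercept at any integer in the box.
Finally, solving for integer coefficients yields p as stated.

3*x^2 - 3*x*y + 2*x*z + y^2 - 2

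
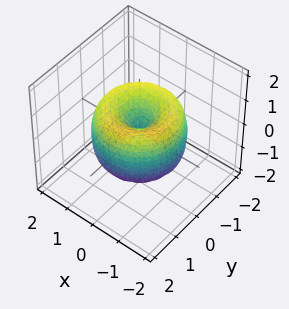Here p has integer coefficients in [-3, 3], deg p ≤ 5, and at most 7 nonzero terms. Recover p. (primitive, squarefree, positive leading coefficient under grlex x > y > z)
(a) Degree: no degree-3 surface has this shape, so deg p = 4.
(b) Symmetries: every cross-section ⟂ z is a circle, so x, y appear only via x² + y².
(c) From the visible intercepts: a circular section at z = -1 has radius exactly 1; one x-axis crossing is at x = 0.
(d) Matching integer coefficients to the picture gives p.

x^4 + 2*x^2*y^2 + y^4 - 2*x^2 - 2*y^2 + z^2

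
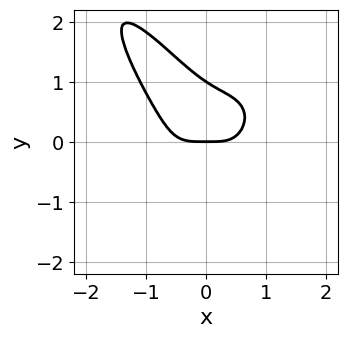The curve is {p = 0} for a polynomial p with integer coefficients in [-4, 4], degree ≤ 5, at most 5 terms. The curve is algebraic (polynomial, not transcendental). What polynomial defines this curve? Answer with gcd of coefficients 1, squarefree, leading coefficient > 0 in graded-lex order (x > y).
First, deg p = 4. The shape is more complex than any degree-3 curve.
Then, from the axis intercepts and sections: the y-axis gridline crossings are at y ∈ {0, 1}; it crosses the x-axis at the gridline x = 0.
Finally, together with the visible shape, these determine p as stated.

3*x^4 + 3*x*y^3 + 2*y^4 + x*y^2 - 2*y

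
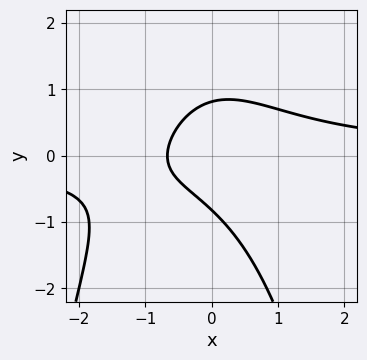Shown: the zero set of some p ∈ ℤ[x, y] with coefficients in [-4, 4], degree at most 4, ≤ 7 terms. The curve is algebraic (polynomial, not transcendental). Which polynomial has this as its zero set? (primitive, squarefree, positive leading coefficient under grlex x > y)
(a) deg p = 3. A generic line meets the curve in up to 3 points.
(b) Solving for integer coefficients yields p as stated.

3*x^2*y + 2*x*y + 3*y^2 - 3*x - 2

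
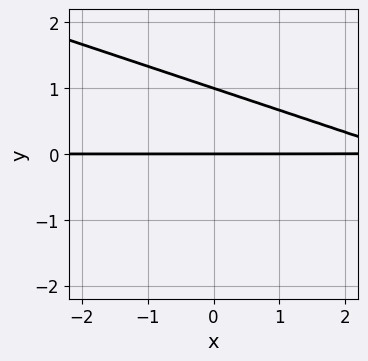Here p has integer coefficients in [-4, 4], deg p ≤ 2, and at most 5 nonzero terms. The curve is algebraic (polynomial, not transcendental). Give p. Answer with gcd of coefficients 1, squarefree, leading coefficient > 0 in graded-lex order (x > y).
x*y + 3*y^2 - 3*y

(a) deg p = 2.
(b) From the axis intercepts and sections: the visible x-axis segment lies entirely on the curve; among the integer gridlines, it crosses the y-axis at y ∈ {0, 1}.
(c) Fitting integer coefficients to these (and the overall shape) gives p.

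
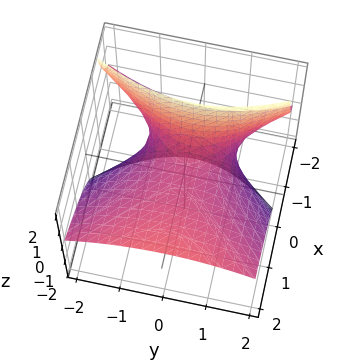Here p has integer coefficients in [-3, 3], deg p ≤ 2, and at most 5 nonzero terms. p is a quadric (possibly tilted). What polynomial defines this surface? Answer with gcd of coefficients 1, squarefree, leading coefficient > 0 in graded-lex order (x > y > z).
deg p = 2. No degree-1 surface has this shape.
Reading off the gridlines: one x-axis crossing is at x = 0; one y-axis crossing is at y = 0; it meets the z-axis at z = 0 (among the integer gridlines).
The integer polynomial consistent with all of this is the stated p.

x^2 - 3*x*z - y^2 - 3*z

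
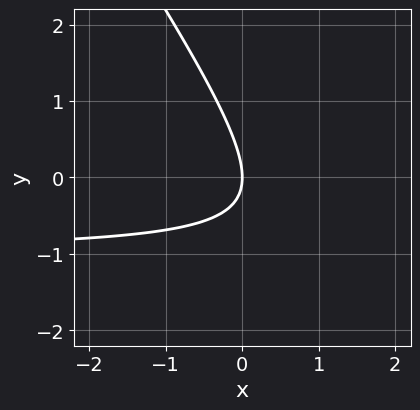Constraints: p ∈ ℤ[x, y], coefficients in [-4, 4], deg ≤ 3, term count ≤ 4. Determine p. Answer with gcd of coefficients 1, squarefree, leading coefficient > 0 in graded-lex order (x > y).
First, degree: a generic line meets the curve in up to 2 points, so deg p = 2.
Next, reading off the gridlines: it crosses the y-axis at the gridline y = 0; it crosses the x-axis at the gridline x = 0.
Finally, assembling these constraints gives the stated polynomial.

3*x*y + 2*y^2 + 3*x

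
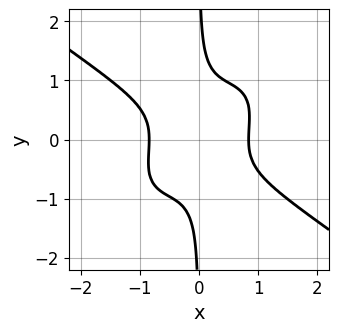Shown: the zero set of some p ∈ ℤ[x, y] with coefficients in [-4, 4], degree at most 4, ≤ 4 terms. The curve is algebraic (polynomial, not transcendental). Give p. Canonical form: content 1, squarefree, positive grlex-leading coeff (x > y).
2*x^4 - 2*x^2*y^2 + 3*x*y^3 - 1

(a) The degree is 4 — no degree-3 curve has this shape.
(b) From the visible intercepts: the curve avoids every integer y-axis point in the box.
(c) Fitting integer coefficients to these (and the overall shape) gives p.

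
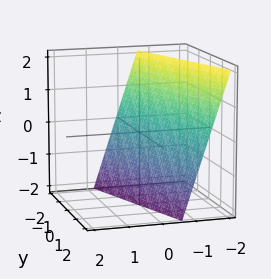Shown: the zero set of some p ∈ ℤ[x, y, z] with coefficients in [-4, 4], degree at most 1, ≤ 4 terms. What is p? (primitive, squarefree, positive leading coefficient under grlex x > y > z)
3*x + y + z + 2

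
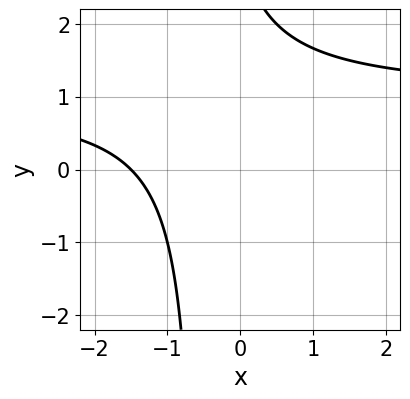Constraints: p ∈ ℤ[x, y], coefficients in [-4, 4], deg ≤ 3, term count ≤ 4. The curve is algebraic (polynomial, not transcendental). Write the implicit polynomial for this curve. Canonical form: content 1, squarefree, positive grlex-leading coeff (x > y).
2*x*y - 2*x + y - 3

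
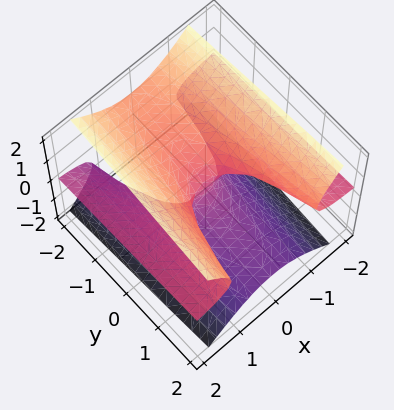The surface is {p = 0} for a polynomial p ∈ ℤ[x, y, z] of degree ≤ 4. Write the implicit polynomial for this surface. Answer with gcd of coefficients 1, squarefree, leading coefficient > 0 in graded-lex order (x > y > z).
First, the degree is 3 — the shape is more complex than any degree-2 surface.
Then, from the axis intercepts and sections: every point of the x-axis in the box is on the surface; it meets the y-axis at y = 0 (among the integer gridlines); one z-axis crossing is at z = 0.
Finally, these observations pin down the coefficients.

3*x^2*z - 2*z^3 - y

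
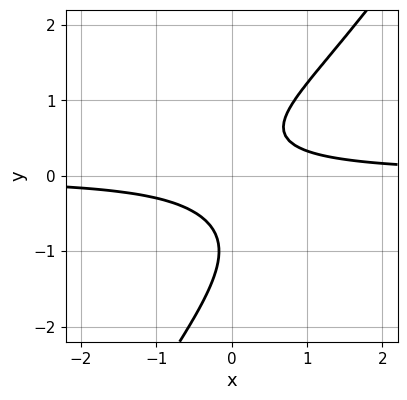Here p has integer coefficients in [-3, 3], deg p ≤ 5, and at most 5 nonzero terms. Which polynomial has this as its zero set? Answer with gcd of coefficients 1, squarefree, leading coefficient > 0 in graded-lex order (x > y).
First, degree: no degree-3 curve has this shape, so deg p = 4.
Then, against the integer gridlines: no x-intercept at any integer in the box; it misses every integer gridline on the y-axis.
Finally, these observations pin down the coefficients.

3*x*y^3 - 2*y^4 - 2*y^3 + 3*x*y - 1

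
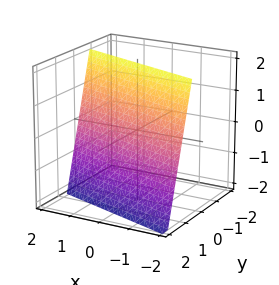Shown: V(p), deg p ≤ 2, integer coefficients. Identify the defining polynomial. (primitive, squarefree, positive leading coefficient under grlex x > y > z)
(a) deg p = 1.
(b) From the visible intercepts: one z-axis crossing is at z = 2; it meets the x-axis at x = 2 (among the integer gridlines).
(c) Fitting integer coefficients to these (and the overall shape) gives p.

x + 3*y + z - 2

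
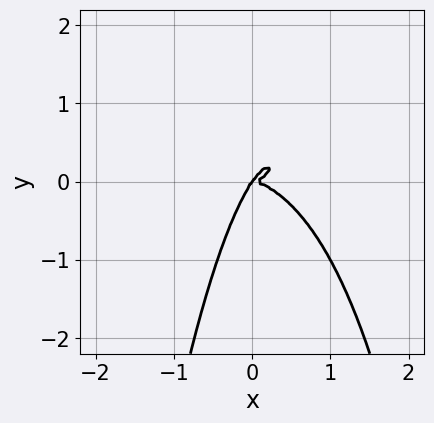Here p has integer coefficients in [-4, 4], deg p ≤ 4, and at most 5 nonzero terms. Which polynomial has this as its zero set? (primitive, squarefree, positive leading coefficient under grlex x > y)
First, degree: no degree-3 curve has this shape, so deg p = 4.
Then, against the integer gridlines: it meets the x-axis at x = 0 (among the integer gridlines); it meets the y-axis at y = 0 (among the integer gridlines).
Finally, assembling these constraints gives the stated polynomial.

2*x^4 + 3*x^2*y^2 - 3*x*y^2 + 2*y^3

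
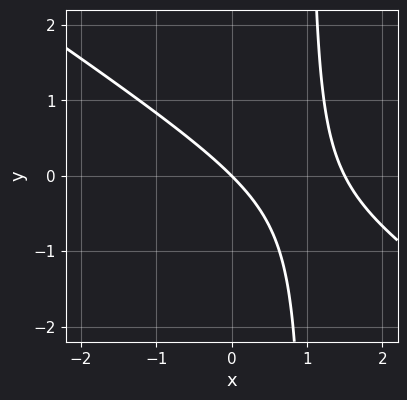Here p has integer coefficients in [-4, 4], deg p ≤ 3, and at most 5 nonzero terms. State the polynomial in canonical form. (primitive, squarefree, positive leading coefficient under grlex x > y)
2*x^2 + 3*x*y - 3*x - 3*y

First, deg p = 2. A generic line meets the curve in up to 2 points.
Next, from the axis intercepts and sections: one y-axis crossing is at y = 0; one x-axis crossing is at x = 0.
Finally, matching integer coefficients to the picture gives p.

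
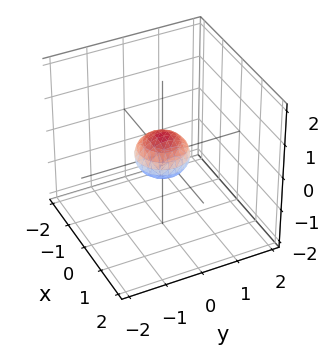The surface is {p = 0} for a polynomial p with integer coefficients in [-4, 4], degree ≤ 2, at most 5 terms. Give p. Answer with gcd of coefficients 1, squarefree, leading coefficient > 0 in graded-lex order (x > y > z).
Degree: the shape is more complex than any degree-1 surface, so deg p = 2.
By symmetry, the surface is invariant under rotation about z: p = q(x² + y², z).
Against the integer gridlines: a circular section at z = 0 has radius between 0 and 1.
Assembling these constraints gives the stated polynomial.

2*x^2 + 2*y^2 + 3*z^2 - 1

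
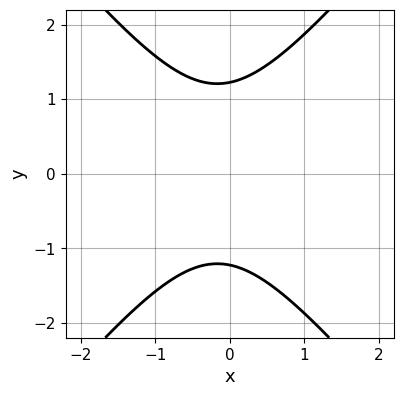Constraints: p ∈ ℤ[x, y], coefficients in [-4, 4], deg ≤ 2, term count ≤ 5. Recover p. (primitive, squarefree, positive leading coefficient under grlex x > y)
The degree is 2 — a generic line meets the curve in up to 2 points.
Symmetries: it's symmetric under y → −y, forcing even powers of y.
Against the integer gridlines: the curve avoids every integer x-axis point in the box.
Together with the visible shape, these determine p as stated.

3*x^2 - 2*y^2 + x + 3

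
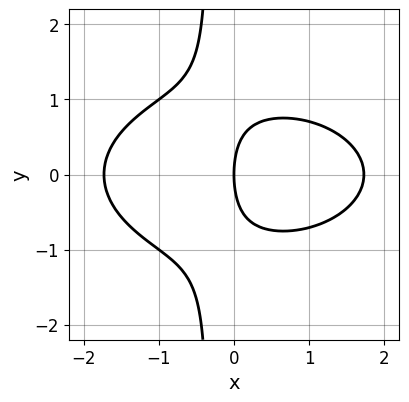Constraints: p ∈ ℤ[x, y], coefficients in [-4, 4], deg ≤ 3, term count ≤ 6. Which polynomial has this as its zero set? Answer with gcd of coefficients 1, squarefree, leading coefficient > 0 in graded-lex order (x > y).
First, degree: no degree-2 curve has this shape, so deg p = 3.
Then, symmetries: mirror symmetry y ↦ −y ⇒ only even powers of y.
Next, reading off the gridlines: it crosses the x-axis at the gridline x = 0; it meets the y-axis at y = 0 (among the integer gridlines).
Finally, matching integer coefficients to the picture gives p.

x^3 + 3*x*y^2 + y^2 - 3*x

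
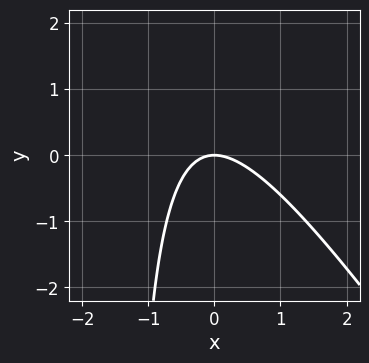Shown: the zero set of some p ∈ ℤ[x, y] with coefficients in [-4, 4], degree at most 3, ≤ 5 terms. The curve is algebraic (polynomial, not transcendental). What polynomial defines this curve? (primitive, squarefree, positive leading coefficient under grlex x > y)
Degree: the shape is more complex than any degree-1 curve, so deg p = 2.
Checking where it meets the axes: it crosses the y-axis at the gridline y = 0; one x-axis crossing is at x = 0.
Solving for integer coefficients yields p as stated.

3*x^2 + 2*x*y + 3*y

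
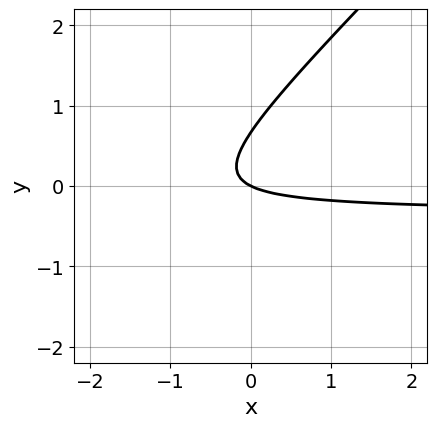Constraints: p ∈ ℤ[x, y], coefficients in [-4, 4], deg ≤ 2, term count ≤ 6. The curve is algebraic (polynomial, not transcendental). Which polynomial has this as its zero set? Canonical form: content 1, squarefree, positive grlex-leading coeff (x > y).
(a) Degree: the shape is more complex than any degree-1 curve, so deg p = 2.
(b) Checking where it meets the axes: one x-axis crossing is at x = 0; it crosses the y-axis at the gridline y = 0.
(c) Solving for integer coefficients yields p as stated.

3*x*y - 3*y^2 + x + 2*y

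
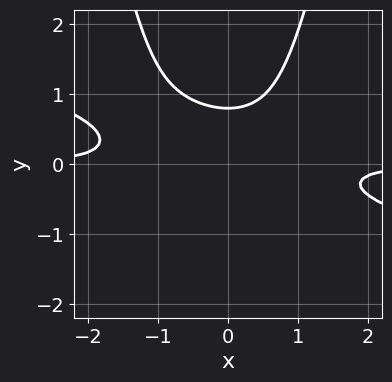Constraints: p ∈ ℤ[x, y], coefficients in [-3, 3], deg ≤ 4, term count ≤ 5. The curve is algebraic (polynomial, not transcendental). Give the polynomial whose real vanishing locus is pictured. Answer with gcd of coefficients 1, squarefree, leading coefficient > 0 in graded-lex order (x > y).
The degree is 4 — the shape is more complex than any degree-3 curve.
From the visible intercepts: the curve avoids every integer x-axis point in the box.
Together with the visible shape, these determine p as stated.

x^3*y + 3*x^2*y^2 - 2*y^3 + 1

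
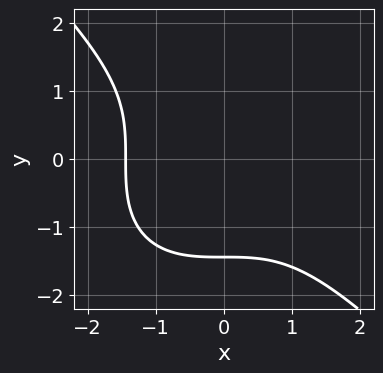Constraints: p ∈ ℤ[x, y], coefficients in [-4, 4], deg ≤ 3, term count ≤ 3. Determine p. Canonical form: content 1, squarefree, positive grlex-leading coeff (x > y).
1. The degree is 3 — a generic line meets the curve in up to 3 points.
2. Solving for integer coefficients yields p as stated.

x^3 + y^3 + 3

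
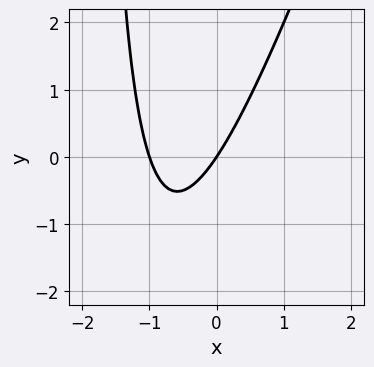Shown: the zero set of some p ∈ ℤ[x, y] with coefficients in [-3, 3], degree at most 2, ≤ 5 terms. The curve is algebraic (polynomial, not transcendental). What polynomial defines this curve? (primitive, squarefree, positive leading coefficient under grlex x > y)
3*x^2 - x*y + 3*x - 2*y

(a) The degree is 2 — the shape is more complex than any degree-1 curve.
(b) Checking where it meets the axes: the x-axis gridline crossings are at x ∈ {-1, 0}; one y-axis crossing is at y = 0.
(c) Putting this together gives p.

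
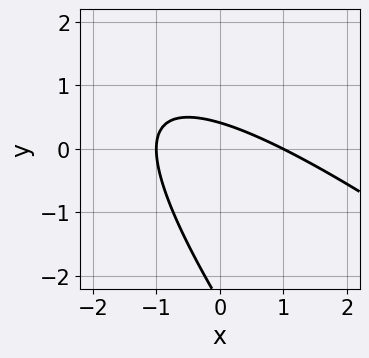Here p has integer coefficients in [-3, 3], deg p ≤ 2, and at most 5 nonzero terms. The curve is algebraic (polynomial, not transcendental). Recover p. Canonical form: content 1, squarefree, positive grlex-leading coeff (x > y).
(a) The degree is 2 — no degree-1 curve has this shape.
(b) From the axis intercepts and sections: among the integer gridlines, it crosses the x-axis at x ∈ {-1, 1}.
(c) Putting this together gives p.

x^2 + 2*x*y + y^2 + 2*y - 1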